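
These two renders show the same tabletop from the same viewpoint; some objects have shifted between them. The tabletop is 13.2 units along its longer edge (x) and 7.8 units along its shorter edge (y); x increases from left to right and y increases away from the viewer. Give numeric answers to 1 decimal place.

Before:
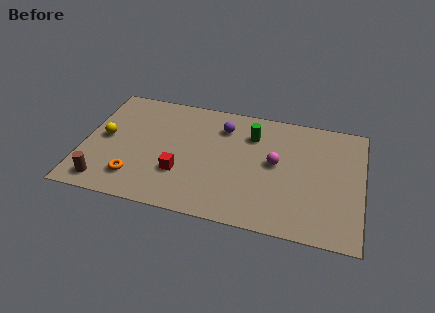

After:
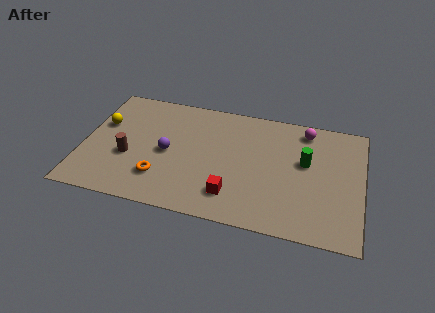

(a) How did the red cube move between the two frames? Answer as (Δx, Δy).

(2.5, -0.8)

The red cube started near (4.7, 2.5) and ended near (7.2, 1.7).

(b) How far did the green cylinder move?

2.9

From (7.9, 5.8) to (10.5, 4.6), the green cylinder covered √(2.6² + 1.2²) ≈ 2.9 units.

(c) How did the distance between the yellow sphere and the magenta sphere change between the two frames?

+1.7

Before: roughly 8.1 units apart; after: 9.8. That's 1.7 units further apart.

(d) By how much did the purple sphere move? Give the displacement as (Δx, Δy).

(-2.5, -2.3)

The purple sphere was at about (6.5, 6.0) and moved to about (4.0, 3.7).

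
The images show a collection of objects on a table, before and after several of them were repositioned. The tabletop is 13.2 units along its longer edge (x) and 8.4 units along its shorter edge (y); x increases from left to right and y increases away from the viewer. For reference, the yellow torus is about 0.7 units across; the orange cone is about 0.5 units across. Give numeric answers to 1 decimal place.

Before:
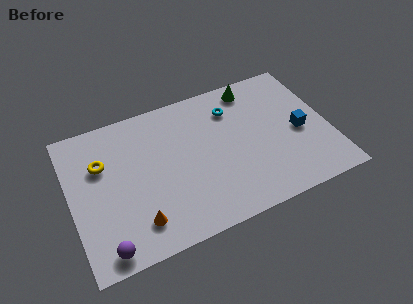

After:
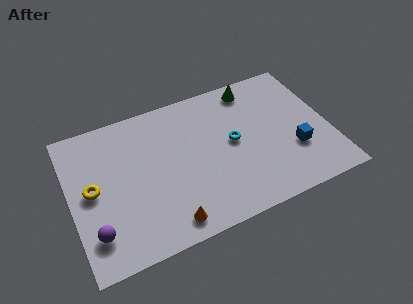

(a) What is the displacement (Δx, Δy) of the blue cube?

(-0.4, -1.0)

From the two frames, the blue cube sits at roughly (11.7, 3.8) before and (11.3, 2.8) after.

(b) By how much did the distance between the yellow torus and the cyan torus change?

+0.4

Before: roughly 6.8 units apart; after: 7.2. That's 0.4 units further apart.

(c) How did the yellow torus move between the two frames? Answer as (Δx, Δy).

(-0.6, -1.3)

The yellow torus started near (1.7, 5.6) and ended near (1.1, 4.3).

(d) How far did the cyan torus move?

2.0

The cyan torus was near (8.5, 6.4) before and (8.3, 4.4) after, so it travelled √(0.2² + 2.0²) ≈ 2.0 units.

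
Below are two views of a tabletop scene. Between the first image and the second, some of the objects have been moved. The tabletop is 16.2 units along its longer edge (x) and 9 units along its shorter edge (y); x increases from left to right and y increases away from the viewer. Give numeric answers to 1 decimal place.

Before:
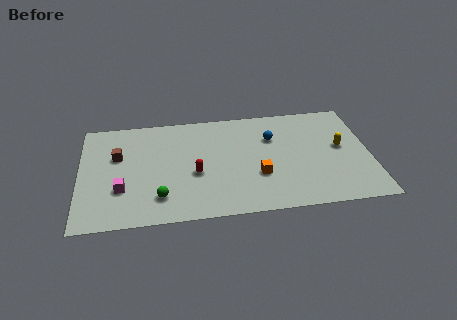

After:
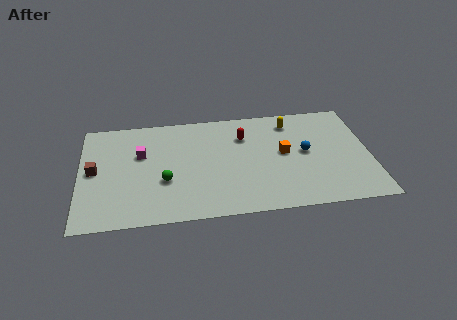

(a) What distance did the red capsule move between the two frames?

4.0

The red capsule was near (6.4, 3.7) before and (9.2, 6.5) after, so it travelled √(2.8² + 2.8²) ≈ 4.0 units.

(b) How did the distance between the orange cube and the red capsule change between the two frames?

-0.8

The distance was about 3.6 in the first image and 2.8 in the second, so they moved 0.8 units closer together.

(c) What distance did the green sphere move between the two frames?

1.3

The green sphere moved from about (4.4, 2.0) to (4.7, 3.3), a distance of √(0.3² + 1.3²) ≈ 1.3.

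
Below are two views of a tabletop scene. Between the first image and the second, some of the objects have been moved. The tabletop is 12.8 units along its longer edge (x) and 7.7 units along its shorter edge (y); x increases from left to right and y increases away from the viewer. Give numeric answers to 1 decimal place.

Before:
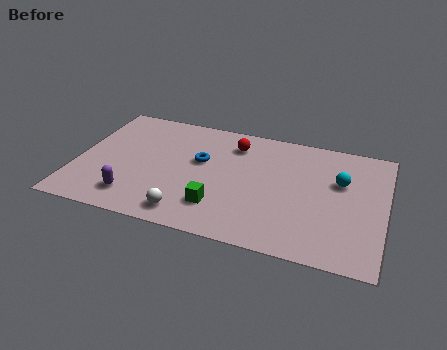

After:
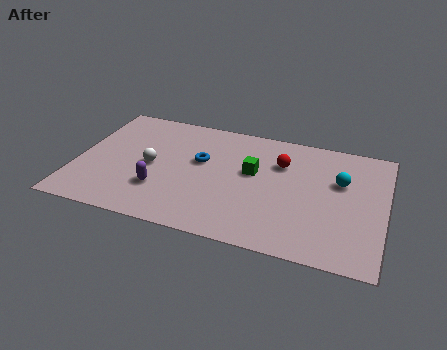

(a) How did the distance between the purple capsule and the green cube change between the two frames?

+0.8

They were about 3.5 units apart before and 4.3 after — 0.8 units further apart.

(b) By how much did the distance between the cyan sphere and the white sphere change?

+0.8

Before: roughly 7.1 units apart; after: 7.9. That's 0.8 units further apart.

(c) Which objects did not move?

the blue torus and the cyan sphere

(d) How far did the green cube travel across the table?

2.9

From (6.1, 1.9) to (7.3, 4.5), the green cube covered √(1.2² + 2.6²) ≈ 2.9 units.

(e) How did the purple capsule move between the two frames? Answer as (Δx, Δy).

(1.0, 0.8)

The purple capsule was at about (2.6, 1.5) and moved to about (3.6, 2.3).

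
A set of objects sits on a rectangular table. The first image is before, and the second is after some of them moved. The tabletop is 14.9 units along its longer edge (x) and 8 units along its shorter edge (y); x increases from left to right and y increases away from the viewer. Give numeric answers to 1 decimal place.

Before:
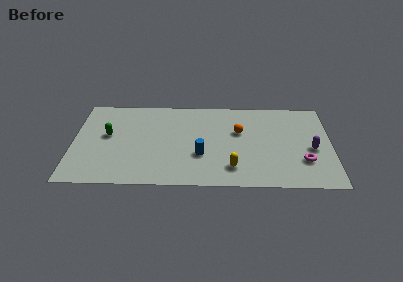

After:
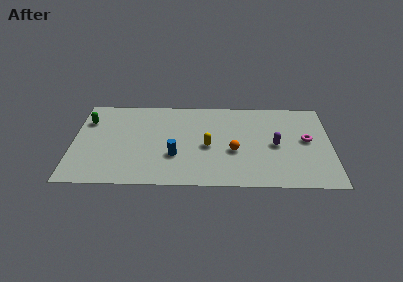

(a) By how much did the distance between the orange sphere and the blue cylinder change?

+0.3

The distance was about 3.1 in the first image and 3.4 in the second, so they moved 0.3 units further apart.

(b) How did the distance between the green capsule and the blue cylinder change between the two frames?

+0.3

They were about 5.7 units apart before and 6.0 after — 0.3 units further apart.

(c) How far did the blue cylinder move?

1.5

From (7.4, 2.8) to (5.9, 2.7), the blue cylinder covered √(1.5² + 0.1²) ≈ 1.5 units.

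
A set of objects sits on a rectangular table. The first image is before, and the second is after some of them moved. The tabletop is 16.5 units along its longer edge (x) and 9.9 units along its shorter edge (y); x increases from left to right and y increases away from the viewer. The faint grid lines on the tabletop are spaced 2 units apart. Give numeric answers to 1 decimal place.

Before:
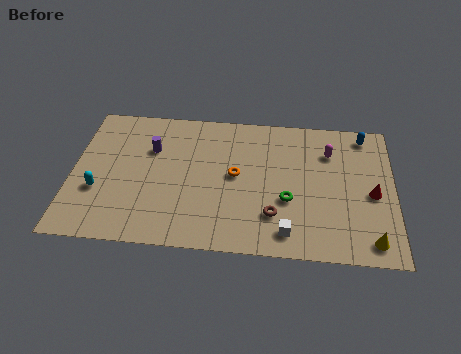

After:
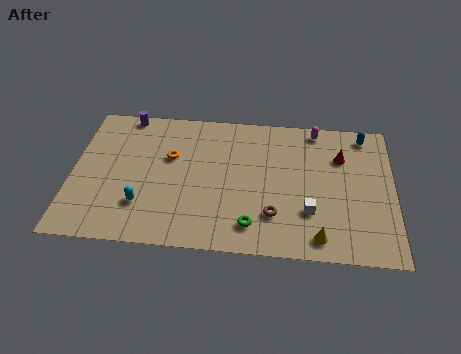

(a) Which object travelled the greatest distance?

the orange torus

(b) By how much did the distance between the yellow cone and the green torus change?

-1.4

The distance was about 4.8 in the first image and 3.4 in the second, so they moved 1.4 units closer together.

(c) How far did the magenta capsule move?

1.7

The magenta capsule moved from about (13.2, 7.3) to (12.5, 8.9), a distance of √(0.7² + 1.6²) ≈ 1.7.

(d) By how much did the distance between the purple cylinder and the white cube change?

+2.6

The distance was about 8.8 in the first image and 11.4 in the second, so they moved 2.6 units further apart.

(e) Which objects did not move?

the blue capsule and the brown torus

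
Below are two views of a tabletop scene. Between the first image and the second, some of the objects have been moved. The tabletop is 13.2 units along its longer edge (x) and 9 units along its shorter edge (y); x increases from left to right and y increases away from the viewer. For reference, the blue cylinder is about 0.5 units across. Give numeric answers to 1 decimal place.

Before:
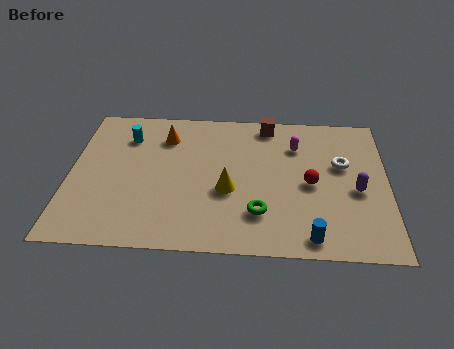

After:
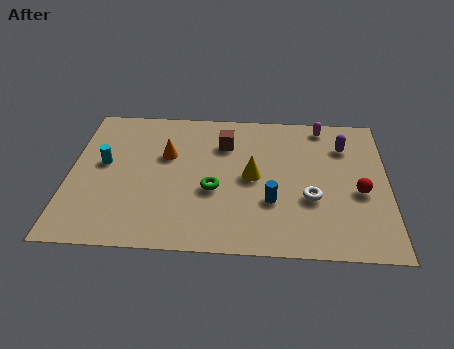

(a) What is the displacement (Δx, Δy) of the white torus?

(-1.3, -2.2)

The white torus was at about (11.3, 5.5) and moved to about (10.0, 3.3).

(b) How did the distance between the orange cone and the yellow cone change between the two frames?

-0.5

The distance was about 4.3 in the first image and 3.8 in the second, so they moved 0.5 units closer together.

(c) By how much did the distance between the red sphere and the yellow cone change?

+1.0

The distance was about 3.5 in the first image and 4.5 in the second, so they moved 1.0 units further apart.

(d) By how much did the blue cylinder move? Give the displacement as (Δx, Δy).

(-1.6, 2.0)

The blue cylinder started near (10.0, 1.0) and ended near (8.4, 3.0).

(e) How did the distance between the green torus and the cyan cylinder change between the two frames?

-2.4

Before: roughly 7.2 units apart; after: 4.8. That's 2.4 units closer together.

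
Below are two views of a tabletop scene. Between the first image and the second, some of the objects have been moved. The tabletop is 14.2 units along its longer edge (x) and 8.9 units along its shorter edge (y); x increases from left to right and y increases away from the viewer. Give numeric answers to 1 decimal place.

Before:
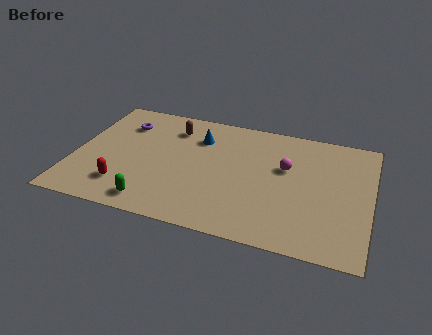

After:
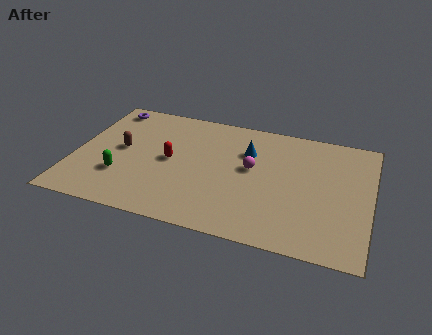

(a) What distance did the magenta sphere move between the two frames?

1.7

The magenta sphere moved from about (10.1, 5.5) to (8.5, 5.0), a distance of √(1.6² + 0.5²) ≈ 1.7.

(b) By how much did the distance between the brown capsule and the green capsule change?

-3.8

The distance was about 5.8 in the first image and 2.0 in the second, so they moved 3.8 units closer together.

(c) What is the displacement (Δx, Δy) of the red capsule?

(2.0, 2.5)

The red capsule was at about (2.6, 2.0) and moved to about (4.6, 4.5).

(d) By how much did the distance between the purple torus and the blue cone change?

+3.5

Before: roughly 3.7 units apart; after: 7.2. That's 3.5 units further apart.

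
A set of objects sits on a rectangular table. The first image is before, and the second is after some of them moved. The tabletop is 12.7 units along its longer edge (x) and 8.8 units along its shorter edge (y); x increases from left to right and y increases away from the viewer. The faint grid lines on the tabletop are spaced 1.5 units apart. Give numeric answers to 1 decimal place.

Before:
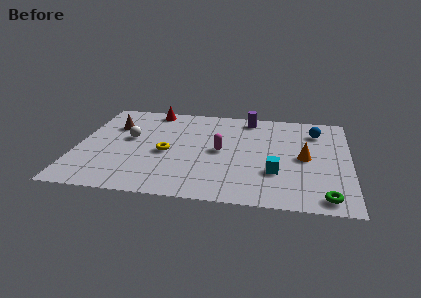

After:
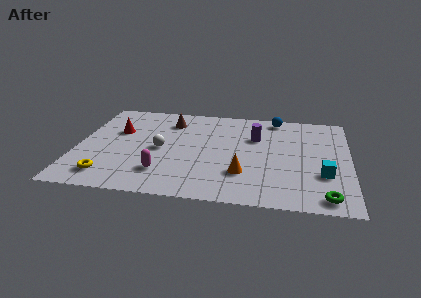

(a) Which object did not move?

the green torus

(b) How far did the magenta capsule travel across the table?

3.5

From (6.7, 4.4) to (4.1, 2.1), the magenta capsule covered √(2.6² + 2.3²) ≈ 3.5 units.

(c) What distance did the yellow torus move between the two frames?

3.5

The yellow torus was near (4.2, 3.9) before and (1.6, 1.5) after, so it travelled √(2.6² + 2.4²) ≈ 3.5 units.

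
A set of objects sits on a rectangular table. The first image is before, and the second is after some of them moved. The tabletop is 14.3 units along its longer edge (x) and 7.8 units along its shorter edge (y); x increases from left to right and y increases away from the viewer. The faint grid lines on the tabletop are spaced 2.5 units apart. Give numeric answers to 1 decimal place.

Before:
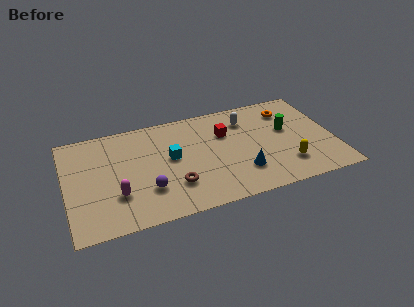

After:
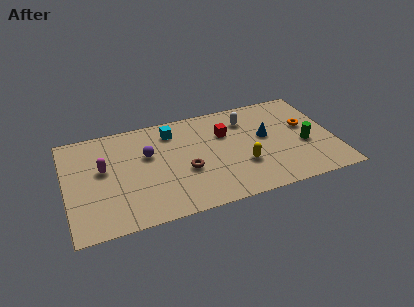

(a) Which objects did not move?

the red cube and the white capsule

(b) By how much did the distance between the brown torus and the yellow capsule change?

-3.0

Before: roughly 6.0 units apart; after: 3.0. That's 3.0 units closer together.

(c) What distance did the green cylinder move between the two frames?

1.6

The green cylinder moved from about (11.9, 4.6) to (12.7, 3.2), a distance of √(0.8² + 1.4²) ≈ 1.6.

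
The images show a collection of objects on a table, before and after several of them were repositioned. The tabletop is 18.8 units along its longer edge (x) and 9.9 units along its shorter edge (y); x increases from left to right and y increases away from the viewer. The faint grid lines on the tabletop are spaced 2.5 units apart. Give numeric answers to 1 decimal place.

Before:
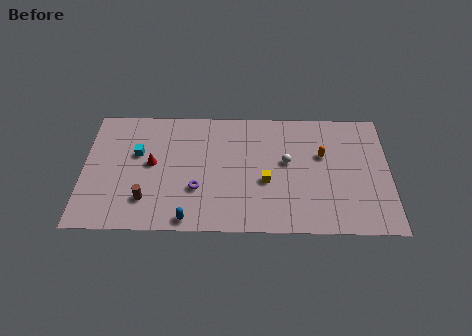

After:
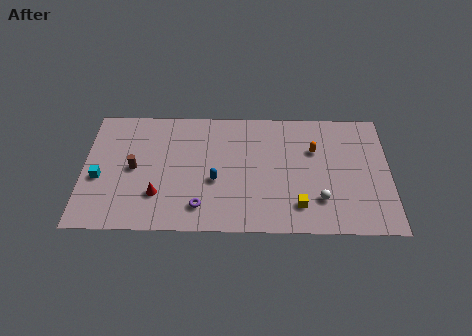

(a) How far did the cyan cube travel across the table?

3.0

From (3.3, 6.1) to (1.0, 4.1), the cyan cube covered √(2.3² + 2.0²) ≈ 3.0 units.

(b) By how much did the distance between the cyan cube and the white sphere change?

+4.4

Before: roughly 9.2 units apart; after: 13.6. That's 4.4 units further apart.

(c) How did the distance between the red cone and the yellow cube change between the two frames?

+1.5

They were about 7.1 units apart before and 8.6 after — 1.5 units further apart.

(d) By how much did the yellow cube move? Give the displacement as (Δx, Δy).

(2.0, -1.9)

The yellow cube was at about (11.2, 4.0) and moved to about (13.2, 2.1).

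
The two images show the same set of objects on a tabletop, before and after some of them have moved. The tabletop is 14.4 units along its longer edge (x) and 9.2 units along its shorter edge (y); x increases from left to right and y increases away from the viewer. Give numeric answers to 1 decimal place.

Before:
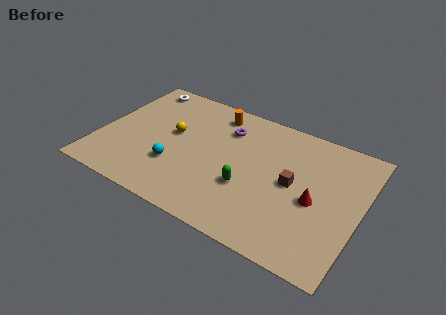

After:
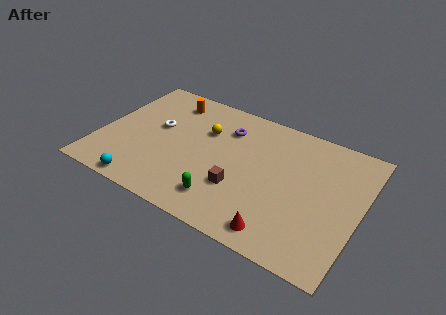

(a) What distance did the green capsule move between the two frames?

1.9

The green capsule was near (8.4, 3.3) before and (7.3, 1.8) after, so it travelled √(1.1² + 1.5²) ≈ 1.9 units.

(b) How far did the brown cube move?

3.2

The brown cube was near (10.7, 4.7) before and (8.0, 3.0) after, so it travelled √(2.7² + 1.7²) ≈ 3.2 units.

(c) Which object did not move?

the purple torus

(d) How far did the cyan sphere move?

2.5

From (4.4, 2.9) to (3.0, 0.8), the cyan sphere covered √(1.4² + 2.1²) ≈ 2.5 units.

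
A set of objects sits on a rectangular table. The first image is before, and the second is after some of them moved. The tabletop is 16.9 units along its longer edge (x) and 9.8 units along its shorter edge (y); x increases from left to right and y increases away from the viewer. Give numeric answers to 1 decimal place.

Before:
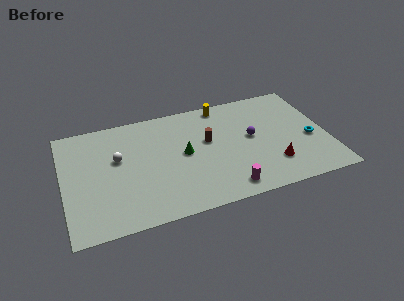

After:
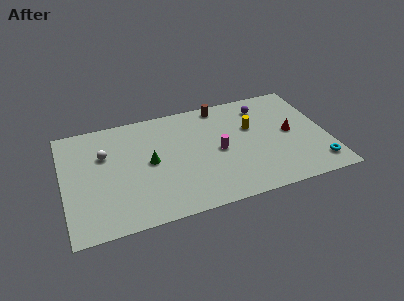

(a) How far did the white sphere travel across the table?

1.0

The white sphere was near (3.5, 5.9) before and (2.7, 6.5) after, so it travelled √(0.8² + 0.6²) ≈ 1.0 units.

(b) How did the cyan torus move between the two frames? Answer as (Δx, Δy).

(0.2, -2.4)

The cyan torus was at about (15.8, 4.1) and moved to about (16.0, 1.7).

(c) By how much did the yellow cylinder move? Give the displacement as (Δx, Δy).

(1.7, -2.6)

From the two frames, the yellow cylinder sits at roughly (10.5, 8.8) before and (12.2, 6.2) after.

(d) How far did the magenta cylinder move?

3.4

The magenta cylinder moved from about (10.1, 1.3) to (9.9, 4.7), a distance of √(0.2² + 3.4²) ≈ 3.4.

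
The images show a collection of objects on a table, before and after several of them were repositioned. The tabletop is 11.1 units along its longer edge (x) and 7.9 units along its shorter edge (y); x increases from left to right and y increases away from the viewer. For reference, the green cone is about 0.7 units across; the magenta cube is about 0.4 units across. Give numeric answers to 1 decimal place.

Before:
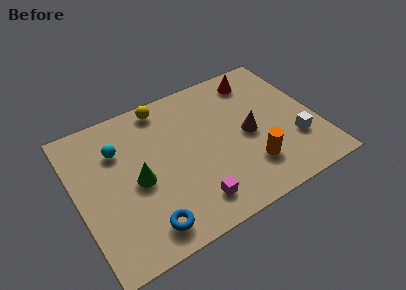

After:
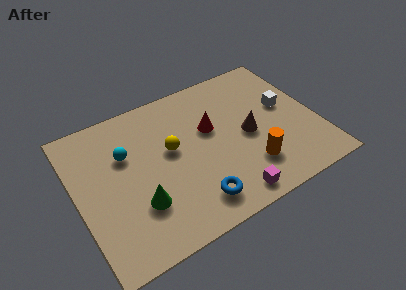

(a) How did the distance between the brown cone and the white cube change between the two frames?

-0.3

The distance was about 2.4 in the first image and 2.1 in the second, so they moved 0.3 units closer together.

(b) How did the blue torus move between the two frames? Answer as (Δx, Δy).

(2.3, 0.2)

From the two frames, the blue torus sits at roughly (2.7, 1.2) before and (5.0, 1.4) after.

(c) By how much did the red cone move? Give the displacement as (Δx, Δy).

(-2.5, -1.8)

From the two frames, the red cone sits at roughly (8.8, 6.6) before and (6.3, 4.8) after.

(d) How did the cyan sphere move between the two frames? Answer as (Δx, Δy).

(0.3, -0.4)

The cyan sphere started near (2.1, 5.6) and ended near (2.4, 5.2).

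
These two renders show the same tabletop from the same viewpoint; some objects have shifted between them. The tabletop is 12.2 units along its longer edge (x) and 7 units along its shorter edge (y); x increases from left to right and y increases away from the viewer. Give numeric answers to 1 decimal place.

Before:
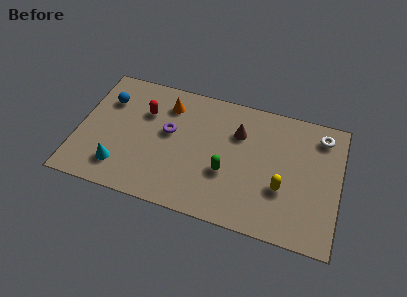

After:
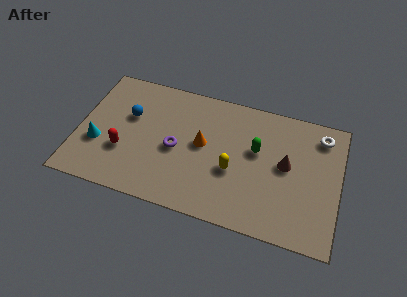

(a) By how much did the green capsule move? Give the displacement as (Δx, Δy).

(1.3, 1.6)

The green capsule was at about (7.0, 2.6) and moved to about (8.3, 4.2).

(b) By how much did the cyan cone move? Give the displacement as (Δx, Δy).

(-1.1, 1.0)

From the two frames, the cyan cone sits at roughly (2.1, 1.5) before and (1.0, 2.5) after.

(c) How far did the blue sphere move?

1.3

The blue sphere was near (1.2, 5.0) before and (2.3, 4.4) after, so it travelled √(1.1² + 0.6²) ≈ 1.3 units.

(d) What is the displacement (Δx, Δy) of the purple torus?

(0.4, -0.8)

From the two frames, the purple torus sits at roughly (4.2, 4.0) before and (4.6, 3.2) after.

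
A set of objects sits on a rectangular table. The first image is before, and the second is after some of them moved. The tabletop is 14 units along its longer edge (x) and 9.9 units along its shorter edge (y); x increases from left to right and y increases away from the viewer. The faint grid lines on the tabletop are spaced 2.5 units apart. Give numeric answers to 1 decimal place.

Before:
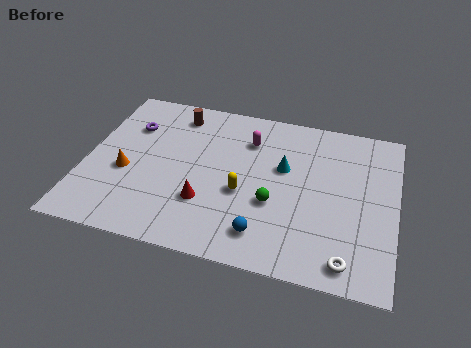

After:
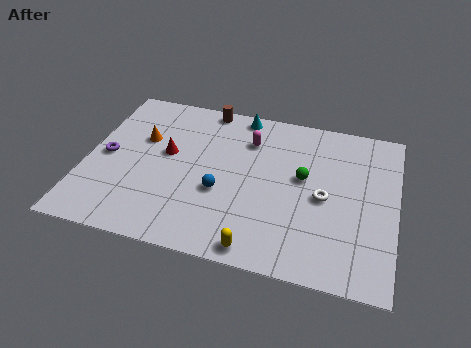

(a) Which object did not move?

the magenta capsule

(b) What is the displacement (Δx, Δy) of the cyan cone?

(-2.2, 3.0)

From the two frames, the cyan cone sits at roughly (8.9, 6.0) before and (6.7, 9.0) after.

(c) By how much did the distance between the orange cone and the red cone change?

-2.4

Before: roughly 3.8 units apart; after: 1.4. That's 2.4 units closer together.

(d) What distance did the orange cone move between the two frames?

2.4

The orange cone was near (1.9, 4.0) before and (2.4, 6.3) after, so it travelled √(0.5² + 2.3²) ≈ 2.4 units.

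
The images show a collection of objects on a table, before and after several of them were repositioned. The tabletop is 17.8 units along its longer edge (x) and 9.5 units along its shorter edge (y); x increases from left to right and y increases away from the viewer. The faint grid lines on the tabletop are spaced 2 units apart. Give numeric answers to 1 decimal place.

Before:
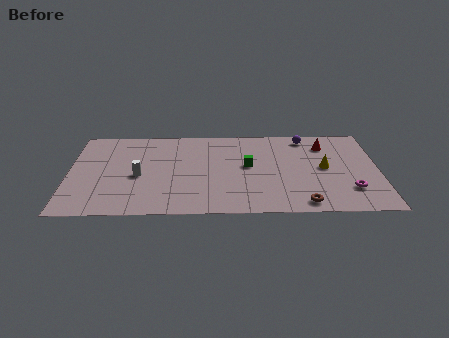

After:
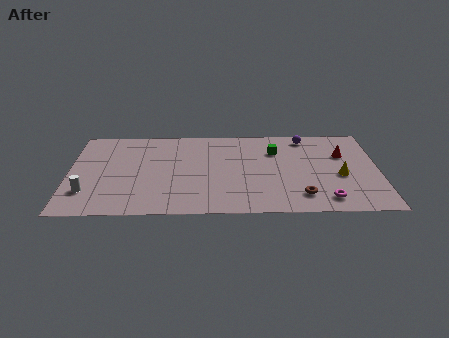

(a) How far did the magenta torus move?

1.7

The magenta torus moved from about (16.1, 2.5) to (14.7, 1.5), a distance of √(1.4² + 1.0²) ≈ 1.7.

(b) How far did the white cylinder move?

3.4

The white cylinder was near (4.0, 4.2) before and (1.1, 2.5) after, so it travelled √(2.9² + 1.7²) ≈ 3.4 units.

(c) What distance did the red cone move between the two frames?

1.5

From (14.8, 7.4) to (15.8, 6.3), the red cone covered √(1.0² + 1.1²) ≈ 1.5 units.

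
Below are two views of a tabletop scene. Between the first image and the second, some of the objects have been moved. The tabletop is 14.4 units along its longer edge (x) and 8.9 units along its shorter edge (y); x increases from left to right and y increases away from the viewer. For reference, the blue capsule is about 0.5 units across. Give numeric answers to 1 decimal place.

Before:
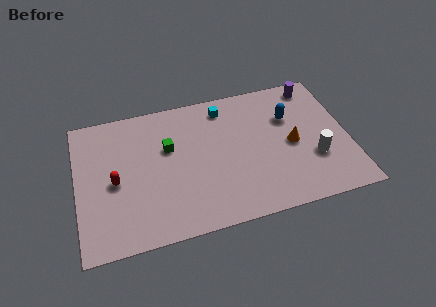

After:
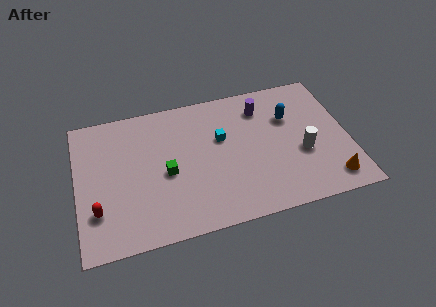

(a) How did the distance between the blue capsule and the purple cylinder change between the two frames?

-0.6

The distance was about 2.3 in the first image and 1.7 in the second, so they moved 0.6 units closer together.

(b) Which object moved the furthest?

the orange cone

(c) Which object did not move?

the blue capsule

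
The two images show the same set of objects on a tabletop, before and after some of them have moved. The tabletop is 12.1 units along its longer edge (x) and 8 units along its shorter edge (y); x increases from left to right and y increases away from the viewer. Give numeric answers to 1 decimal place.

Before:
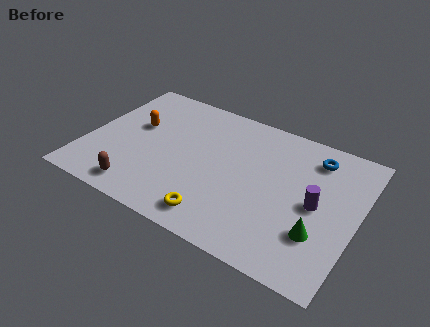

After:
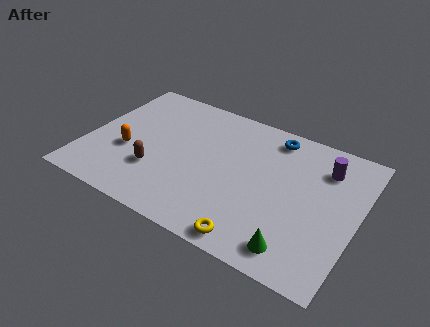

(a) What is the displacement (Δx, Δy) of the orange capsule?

(-0.1, -1.7)

The orange capsule was at about (2.0, 4.8) and moved to about (1.9, 3.1).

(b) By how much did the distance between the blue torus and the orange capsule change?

-0.9

The distance was about 8.1 in the first image and 7.2 in the second, so they moved 0.9 units closer together.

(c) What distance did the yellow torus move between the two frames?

1.7

The yellow torus moved from about (6.3, 1.2) to (8.0, 0.8), a distance of √(1.7² + 0.4²) ≈ 1.7.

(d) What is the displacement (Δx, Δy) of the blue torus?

(-1.9, 0.4)

From the two frames, the blue torus sits at roughly (9.9, 6.5) before and (8.0, 6.9) after.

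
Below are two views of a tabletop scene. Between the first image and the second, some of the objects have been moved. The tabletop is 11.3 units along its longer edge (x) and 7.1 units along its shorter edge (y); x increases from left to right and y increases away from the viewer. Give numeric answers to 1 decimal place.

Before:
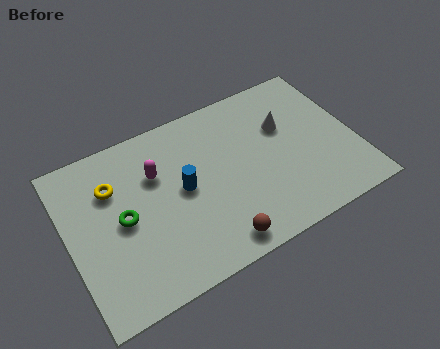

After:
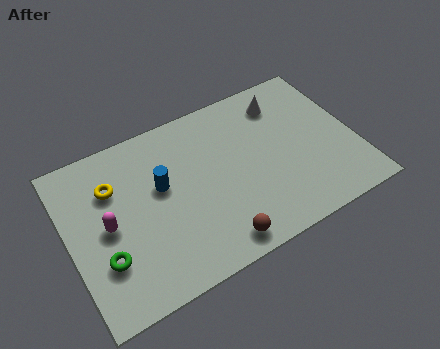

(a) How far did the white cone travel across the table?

1.1

The white cone moved from about (8.7, 4.6) to (8.8, 5.7), a distance of √(0.1² + 1.1²) ≈ 1.1.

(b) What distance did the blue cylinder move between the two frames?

0.9

The blue cylinder moved from about (4.5, 3.7) to (3.7, 4.2), a distance of √(0.8² + 0.5²) ≈ 0.9.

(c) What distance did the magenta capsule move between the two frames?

2.5

The magenta capsule was near (3.6, 4.8) before and (1.5, 3.5) after, so it travelled √(2.1² + 1.3²) ≈ 2.5 units.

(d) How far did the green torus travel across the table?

1.6

The green torus moved from about (2.1, 3.5) to (1.2, 2.2), a distance of √(0.9² + 1.3²) ≈ 1.6.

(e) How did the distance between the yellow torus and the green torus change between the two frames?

+1.4

Before: roughly 1.5 units apart; after: 2.9. That's 1.4 units further apart.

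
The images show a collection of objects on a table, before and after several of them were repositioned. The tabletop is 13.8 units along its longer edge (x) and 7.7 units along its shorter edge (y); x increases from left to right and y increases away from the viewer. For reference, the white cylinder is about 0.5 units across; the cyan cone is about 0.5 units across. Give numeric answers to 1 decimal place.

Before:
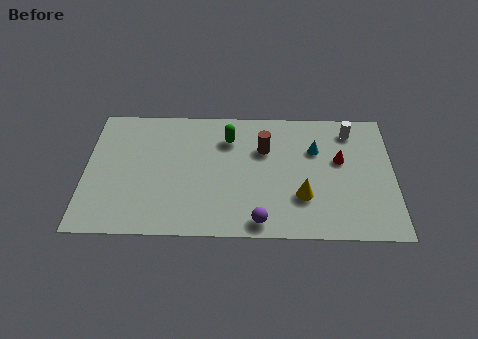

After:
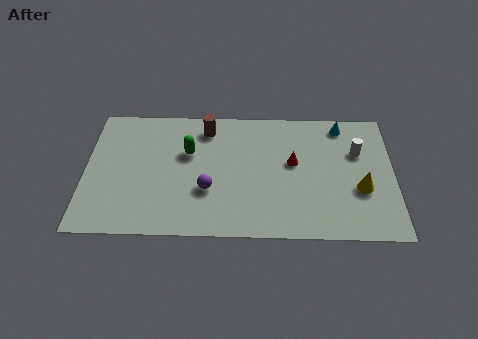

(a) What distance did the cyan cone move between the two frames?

1.9

From (10.3, 5.2) to (11.5, 6.7), the cyan cone covered √(1.2² + 1.5²) ≈ 1.9 units.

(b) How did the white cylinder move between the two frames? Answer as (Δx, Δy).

(0.3, -1.3)

The white cylinder started near (11.9, 6.4) and ended near (12.2, 5.1).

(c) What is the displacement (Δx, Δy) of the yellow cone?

(2.6, 0.5)

The yellow cone was at about (9.7, 2.4) and moved to about (12.3, 2.9).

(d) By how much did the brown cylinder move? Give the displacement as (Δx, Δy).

(-2.6, 1.2)

From the two frames, the brown cylinder sits at roughly (8.0, 5.2) before and (5.4, 6.4) after.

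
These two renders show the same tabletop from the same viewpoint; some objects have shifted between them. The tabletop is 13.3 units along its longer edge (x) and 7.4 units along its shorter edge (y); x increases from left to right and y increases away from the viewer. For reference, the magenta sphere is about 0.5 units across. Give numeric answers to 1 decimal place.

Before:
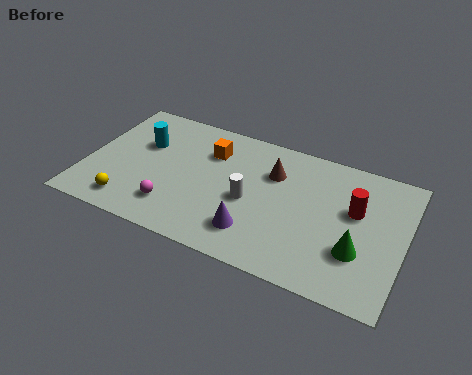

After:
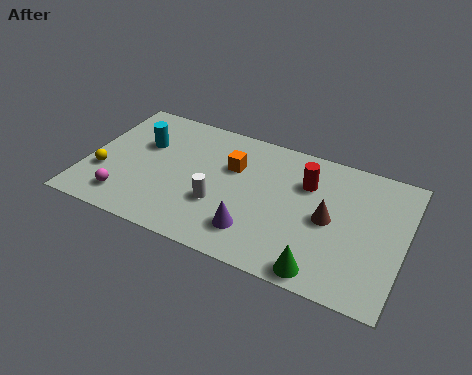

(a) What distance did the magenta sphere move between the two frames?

2.0

The magenta sphere was near (3.9, 1.7) before and (1.9, 1.4) after, so it travelled √(2.0² + 0.3²) ≈ 2.0 units.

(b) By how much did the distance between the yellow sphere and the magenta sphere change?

-0.3

They were about 1.9 units apart before and 1.6 after — 0.3 units closer together.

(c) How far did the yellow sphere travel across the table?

1.8

The yellow sphere was near (2.1, 1.2) before and (0.8, 2.5) after, so it travelled √(1.3² + 1.3²) ≈ 1.8 units.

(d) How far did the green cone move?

2.1

The green cone moved from about (11.5, 2.4) to (10.2, 0.8), a distance of √(1.3² + 1.6²) ≈ 2.1.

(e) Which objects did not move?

the purple cone and the cyan cylinder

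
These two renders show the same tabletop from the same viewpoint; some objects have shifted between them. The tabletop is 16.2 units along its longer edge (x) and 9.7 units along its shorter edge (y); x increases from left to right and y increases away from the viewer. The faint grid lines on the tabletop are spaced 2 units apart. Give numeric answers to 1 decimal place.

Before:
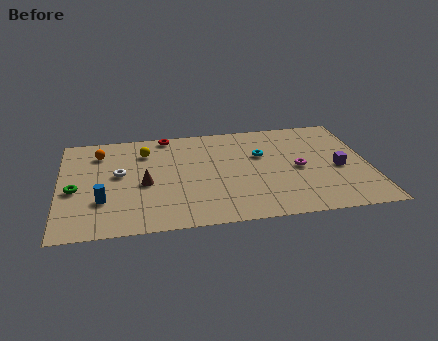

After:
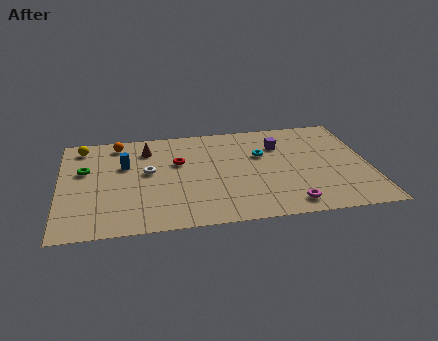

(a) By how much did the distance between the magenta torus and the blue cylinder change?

-0.7

The distance was about 10.4 in the first image and 9.7 in the second, so they moved 0.7 units closer together.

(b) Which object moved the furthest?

the purple cube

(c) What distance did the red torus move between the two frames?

2.8

From (5.7, 8.9) to (6.2, 6.1), the red torus covered √(0.5² + 2.8²) ≈ 2.8 units.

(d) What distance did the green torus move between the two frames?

1.9

The green torus was near (0.8, 4.2) before and (1.3, 6.0) after, so it travelled √(0.5² + 1.8²) ≈ 1.9 units.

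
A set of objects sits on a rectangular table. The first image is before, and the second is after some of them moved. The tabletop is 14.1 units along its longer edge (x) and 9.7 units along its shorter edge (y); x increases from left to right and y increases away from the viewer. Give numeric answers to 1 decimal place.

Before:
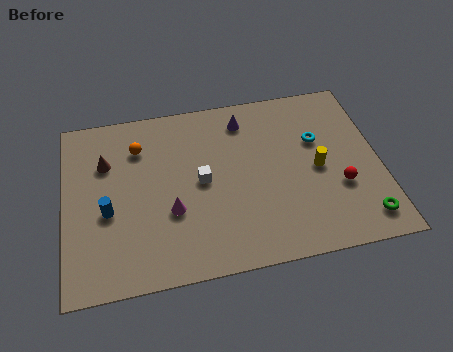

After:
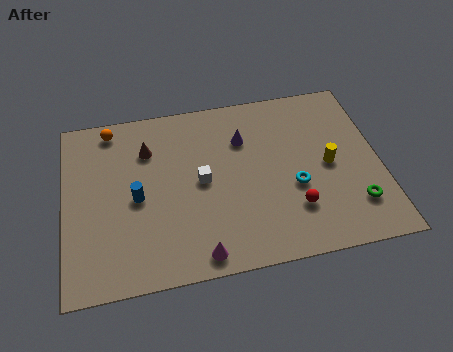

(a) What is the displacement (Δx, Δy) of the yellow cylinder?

(0.5, 0.1)

The yellow cylinder was at about (11.3, 4.6) and moved to about (11.8, 4.7).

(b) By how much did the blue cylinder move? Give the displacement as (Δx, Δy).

(1.3, 0.5)

From the two frames, the blue cylinder sits at roughly (1.9, 4.0) before and (3.2, 4.5) after.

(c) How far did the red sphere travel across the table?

2.2

The red sphere was near (12.2, 3.4) before and (10.1, 2.6) after, so it travelled √(2.1² + 0.8²) ≈ 2.2 units.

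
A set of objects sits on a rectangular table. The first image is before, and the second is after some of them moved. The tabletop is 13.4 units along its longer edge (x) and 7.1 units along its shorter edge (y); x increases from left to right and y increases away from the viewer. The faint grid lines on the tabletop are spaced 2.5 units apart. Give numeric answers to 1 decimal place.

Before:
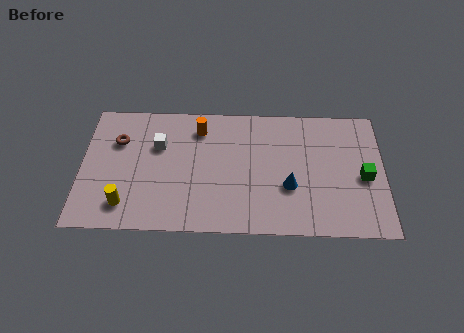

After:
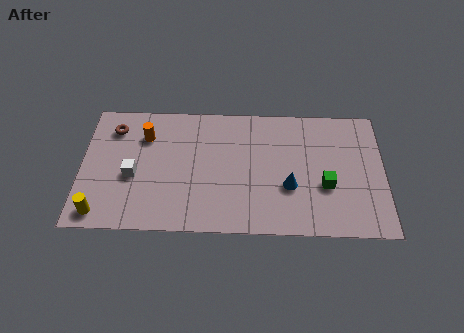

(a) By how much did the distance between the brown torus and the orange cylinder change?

-2.2

They were about 3.7 units apart before and 1.5 after — 2.2 units closer together.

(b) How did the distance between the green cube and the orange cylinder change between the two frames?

+0.7

They were about 7.7 units apart before and 8.4 after — 0.7 units further apart.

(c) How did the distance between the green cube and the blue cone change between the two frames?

-1.8

The distance was about 3.4 in the first image and 1.6 in the second, so they moved 1.8 units closer together.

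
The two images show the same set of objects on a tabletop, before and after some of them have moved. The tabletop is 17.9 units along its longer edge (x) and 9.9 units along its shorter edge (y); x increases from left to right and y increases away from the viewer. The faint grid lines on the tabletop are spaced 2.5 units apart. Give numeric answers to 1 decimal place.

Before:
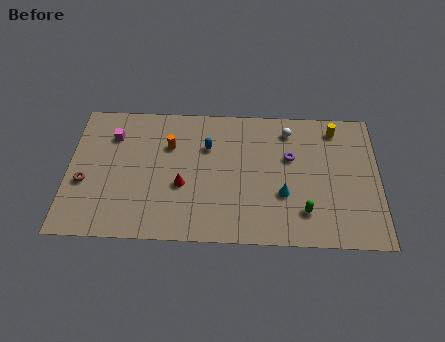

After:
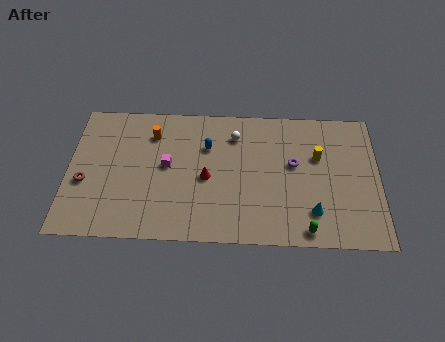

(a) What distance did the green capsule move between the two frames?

1.3

From (13.6, 2.3) to (13.7, 1.0), the green capsule covered √(0.1² + 1.3²) ≈ 1.3 units.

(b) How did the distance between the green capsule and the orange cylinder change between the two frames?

+2.1

Before: roughly 9.0 units apart; after: 11.1. That's 2.1 units further apart.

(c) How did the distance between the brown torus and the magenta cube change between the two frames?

+1.1

Before: roughly 3.8 units apart; after: 4.9. That's 1.1 units further apart.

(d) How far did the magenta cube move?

3.8

From (2.5, 7.4) to (5.7, 5.3), the magenta cube covered √(3.2² + 2.1²) ≈ 3.8 units.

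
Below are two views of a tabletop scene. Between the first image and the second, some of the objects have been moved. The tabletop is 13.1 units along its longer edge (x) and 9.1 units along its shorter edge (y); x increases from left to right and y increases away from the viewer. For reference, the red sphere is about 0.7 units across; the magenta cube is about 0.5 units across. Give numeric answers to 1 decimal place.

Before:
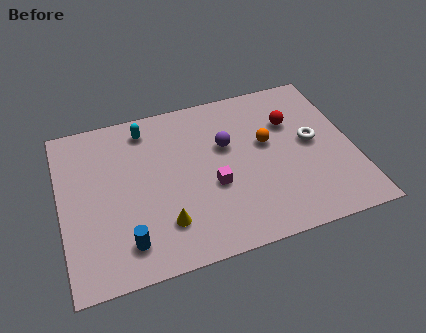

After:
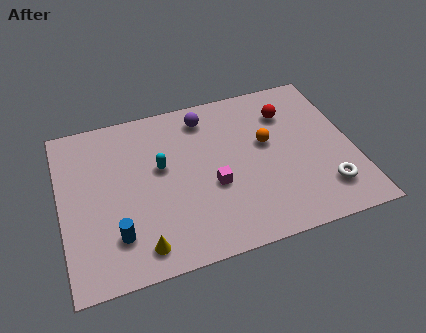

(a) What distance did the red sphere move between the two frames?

0.6

The red sphere moved from about (10.5, 6.2) to (10.4, 6.8), a distance of √(0.1² + 0.6²) ≈ 0.6.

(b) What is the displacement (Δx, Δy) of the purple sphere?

(-0.8, 1.9)

The purple sphere started near (7.5, 5.7) and ended near (6.7, 7.6).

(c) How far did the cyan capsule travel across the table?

2.5

From (4.0, 7.7) to (4.5, 5.3), the cyan capsule covered √(0.5² + 2.4²) ≈ 2.5 units.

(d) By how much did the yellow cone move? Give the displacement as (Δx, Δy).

(-1.1, -0.9)

The yellow cone was at about (4.4, 2.2) and moved to about (3.3, 1.3).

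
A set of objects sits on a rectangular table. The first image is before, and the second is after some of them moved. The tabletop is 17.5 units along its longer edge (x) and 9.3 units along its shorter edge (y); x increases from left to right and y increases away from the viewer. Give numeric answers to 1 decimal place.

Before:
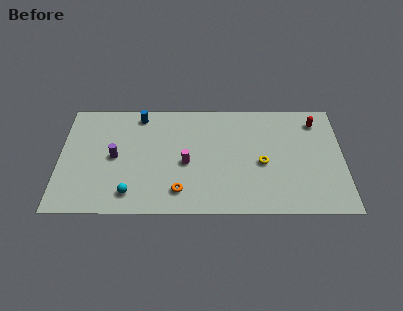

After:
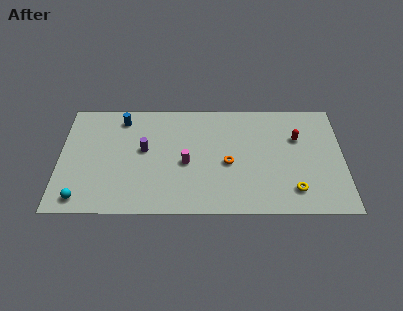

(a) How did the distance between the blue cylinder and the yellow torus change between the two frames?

+3.5

Before: roughly 8.6 units apart; after: 12.1. That's 3.5 units further apart.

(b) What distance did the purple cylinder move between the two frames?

1.9

The purple cylinder moved from about (3.4, 4.6) to (5.2, 5.2), a distance of √(1.8² + 0.6²) ≈ 1.9.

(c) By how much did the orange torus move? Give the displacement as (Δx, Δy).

(3.0, 2.3)

The orange torus started near (7.4, 1.8) and ended near (10.4, 4.1).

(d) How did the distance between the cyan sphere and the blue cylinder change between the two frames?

+0.5

They were about 6.5 units apart before and 7.0 after — 0.5 units further apart.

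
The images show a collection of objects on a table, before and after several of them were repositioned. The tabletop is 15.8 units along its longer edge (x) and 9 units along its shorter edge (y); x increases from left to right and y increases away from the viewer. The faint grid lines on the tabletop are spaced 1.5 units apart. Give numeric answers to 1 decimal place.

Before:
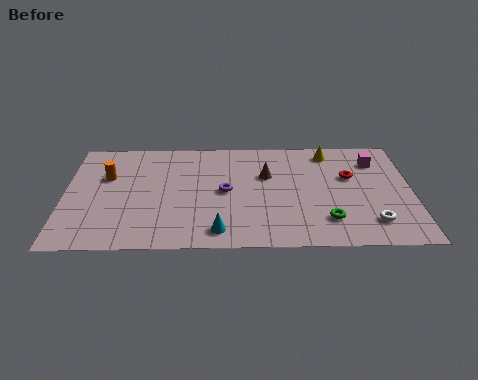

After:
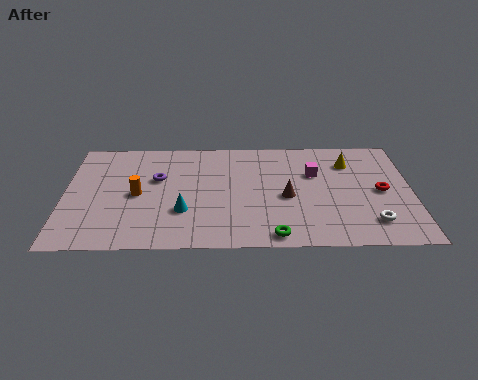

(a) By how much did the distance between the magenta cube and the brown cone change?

-2.8

The distance was about 5.1 in the first image and 2.3 in the second, so they moved 2.8 units closer together.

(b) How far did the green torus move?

2.7

The green torus was near (11.9, 2.1) before and (9.5, 0.9) after, so it travelled √(2.4² + 1.2²) ≈ 2.7 units.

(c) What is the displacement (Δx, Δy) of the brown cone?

(0.9, -1.8)

From the two frames, the brown cone sits at roughly (9.2, 5.8) before and (10.1, 4.0) after.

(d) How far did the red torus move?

1.8

The red torus was near (13.0, 5.6) before and (14.4, 4.4) after, so it travelled √(1.4² + 1.2²) ≈ 1.8 units.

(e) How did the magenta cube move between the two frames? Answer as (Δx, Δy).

(-2.8, -1.0)

The magenta cube was at about (14.2, 6.9) and moved to about (11.4, 5.9).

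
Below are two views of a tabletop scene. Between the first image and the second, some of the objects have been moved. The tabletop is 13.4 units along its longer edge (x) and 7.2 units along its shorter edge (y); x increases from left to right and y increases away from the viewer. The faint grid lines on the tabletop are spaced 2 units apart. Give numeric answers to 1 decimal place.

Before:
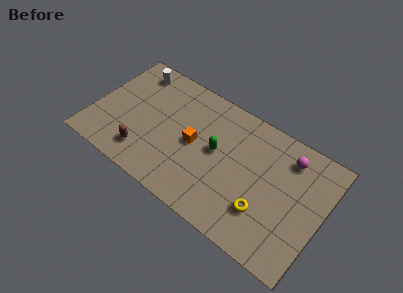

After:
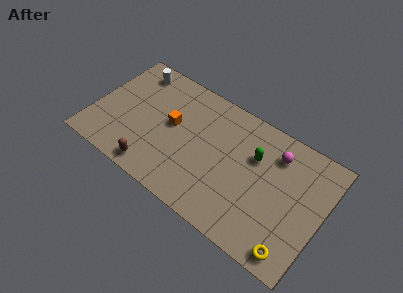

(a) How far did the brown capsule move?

0.9

From (3.3, 1.5) to (4.0, 0.9), the brown capsule covered √(0.7² + 0.6²) ≈ 0.9 units.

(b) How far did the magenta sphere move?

0.7

The magenta sphere was near (11.1, 5.8) before and (10.4, 5.6) after, so it travelled √(0.7² + 0.2²) ≈ 0.7 units.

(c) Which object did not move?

the white cylinder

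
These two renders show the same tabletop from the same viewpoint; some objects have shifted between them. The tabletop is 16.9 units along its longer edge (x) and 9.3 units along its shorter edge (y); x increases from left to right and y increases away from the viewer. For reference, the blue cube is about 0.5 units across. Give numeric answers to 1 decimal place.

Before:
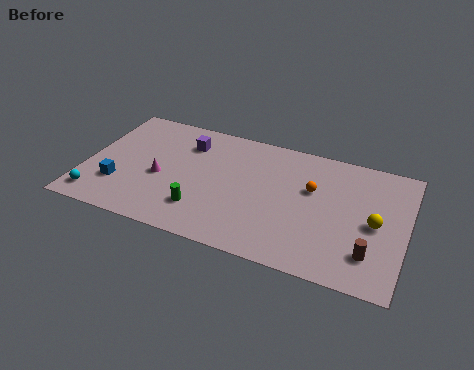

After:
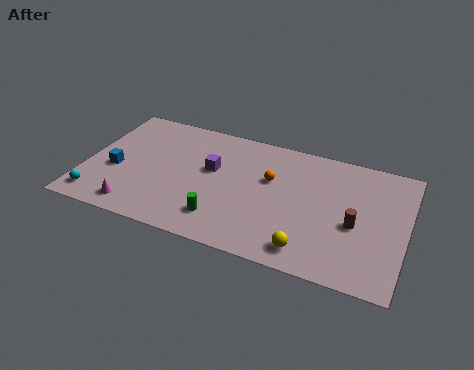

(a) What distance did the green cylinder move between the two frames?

1.1

The green cylinder moved from about (6.4, 2.3) to (7.5, 2.0), a distance of √(1.1² + 0.3²) ≈ 1.1.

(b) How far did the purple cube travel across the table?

2.2

From (5.1, 7.1) to (6.6, 5.5), the purple cube covered √(1.5² + 1.6²) ≈ 2.2 units.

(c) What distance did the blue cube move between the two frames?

1.1

The blue cube moved from about (1.9, 2.7) to (1.6, 3.8), a distance of √(0.3² + 1.1²) ≈ 1.1.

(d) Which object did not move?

the cyan sphere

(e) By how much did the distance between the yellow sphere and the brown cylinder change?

+1.2

The distance was about 2.2 in the first image and 3.4 in the second, so they moved 1.2 units further apart.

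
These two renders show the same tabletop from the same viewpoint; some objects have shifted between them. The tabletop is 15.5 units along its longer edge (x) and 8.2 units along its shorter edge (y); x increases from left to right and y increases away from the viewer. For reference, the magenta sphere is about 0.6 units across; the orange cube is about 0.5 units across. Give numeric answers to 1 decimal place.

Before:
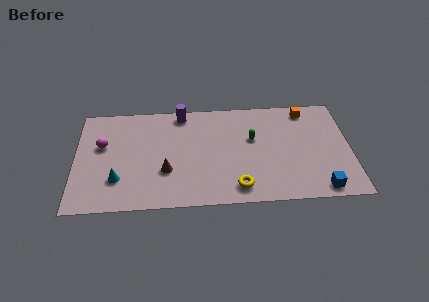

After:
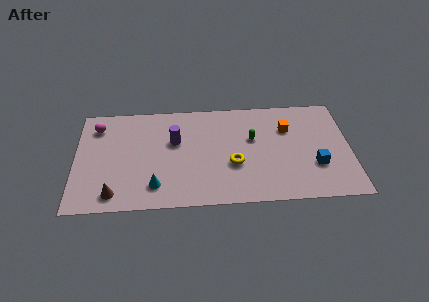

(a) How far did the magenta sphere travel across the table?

1.5

The magenta sphere was near (1.5, 5.0) before and (1.2, 6.5) after, so it travelled √(0.3² + 1.5²) ≈ 1.5 units.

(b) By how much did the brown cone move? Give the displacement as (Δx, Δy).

(-2.9, -1.6)

The brown cone was at about (5.1, 2.8) and moved to about (2.2, 1.2).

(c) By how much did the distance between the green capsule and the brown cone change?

+3.3

Before: roughly 5.4 units apart; after: 8.7. That's 3.3 units further apart.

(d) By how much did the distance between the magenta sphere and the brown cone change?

+1.2

Before: roughly 4.2 units apart; after: 5.4. That's 1.2 units further apart.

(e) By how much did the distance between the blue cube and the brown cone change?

+2.6

They were about 8.8 units apart before and 11.4 after — 2.6 units further apart.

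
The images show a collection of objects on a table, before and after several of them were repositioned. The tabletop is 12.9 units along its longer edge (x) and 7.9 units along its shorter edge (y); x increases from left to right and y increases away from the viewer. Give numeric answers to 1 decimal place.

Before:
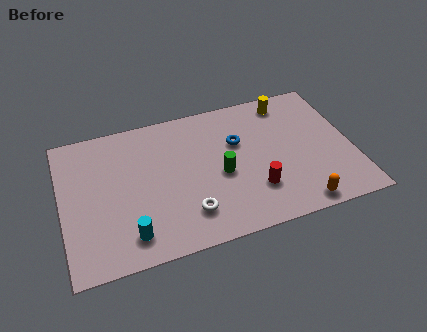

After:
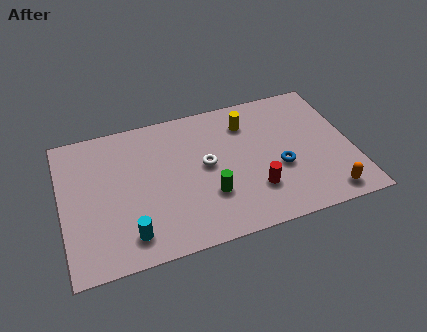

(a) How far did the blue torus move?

2.6

From (7.9, 5.1) to (9.6, 3.1), the blue torus covered √(1.7² + 2.0²) ≈ 2.6 units.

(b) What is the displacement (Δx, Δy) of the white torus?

(1.0, 2.4)

The white torus was at about (5.4, 1.8) and moved to about (6.4, 4.2).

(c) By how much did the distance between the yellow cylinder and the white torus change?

-4.2

They were about 7.0 units apart before and 2.8 after — 4.2 units closer together.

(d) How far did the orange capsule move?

1.3

The orange capsule moved from about (10.2, 0.8) to (11.5, 1.0), a distance of √(1.3² + 0.2²) ≈ 1.3.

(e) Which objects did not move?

the cyan cylinder and the red cylinder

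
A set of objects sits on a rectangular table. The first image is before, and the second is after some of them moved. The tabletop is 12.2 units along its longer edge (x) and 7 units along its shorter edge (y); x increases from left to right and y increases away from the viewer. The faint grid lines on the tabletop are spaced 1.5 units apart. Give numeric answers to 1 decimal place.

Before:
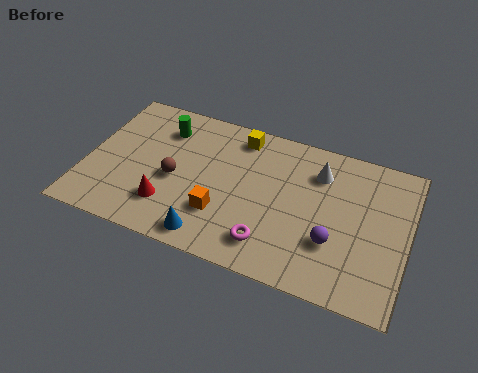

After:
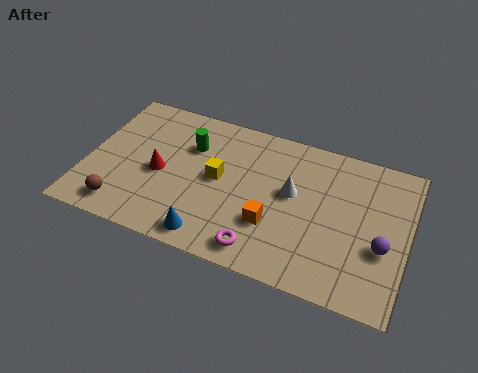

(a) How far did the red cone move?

1.5

From (3.3, 1.8) to (2.8, 3.2), the red cone covered √(0.5² + 1.4²) ≈ 1.5 units.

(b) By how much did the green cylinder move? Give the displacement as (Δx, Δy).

(1.1, -0.5)

From the two frames, the green cylinder sits at roughly (2.7, 5.4) before and (3.8, 4.9) after.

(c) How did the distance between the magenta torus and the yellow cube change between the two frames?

-1.6

They were about 4.9 units apart before and 3.3 after — 1.6 units closer together.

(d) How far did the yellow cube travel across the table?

2.4

The yellow cube moved from about (5.6, 6.0) to (5.0, 3.7), a distance of √(0.6² + 2.3²) ≈ 2.4.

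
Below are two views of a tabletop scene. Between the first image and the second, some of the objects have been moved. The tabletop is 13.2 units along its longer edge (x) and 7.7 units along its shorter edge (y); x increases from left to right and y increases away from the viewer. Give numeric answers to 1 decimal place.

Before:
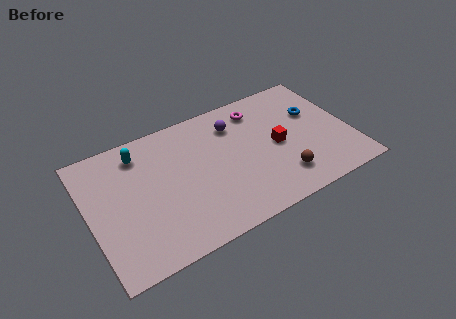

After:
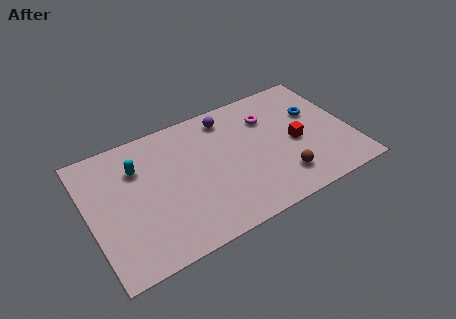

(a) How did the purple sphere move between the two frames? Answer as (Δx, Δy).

(-0.3, 0.6)

The purple sphere started near (7.6, 5.9) and ended near (7.3, 6.5).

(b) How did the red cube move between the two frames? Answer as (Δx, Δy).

(0.9, -0.2)

The red cube was at about (9.5, 3.7) and moved to about (10.4, 3.5).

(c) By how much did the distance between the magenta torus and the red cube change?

-0.3

The distance was about 2.7 in the first image and 2.4 in the second, so they moved 0.3 units closer together.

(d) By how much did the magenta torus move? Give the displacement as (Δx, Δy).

(0.4, -0.7)

The magenta torus started near (8.9, 6.3) and ended near (9.3, 5.6).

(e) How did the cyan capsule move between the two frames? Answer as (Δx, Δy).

(-0.2, -0.8)

From the two frames, the cyan capsule sits at roughly (2.8, 6.3) before and (2.6, 5.5) after.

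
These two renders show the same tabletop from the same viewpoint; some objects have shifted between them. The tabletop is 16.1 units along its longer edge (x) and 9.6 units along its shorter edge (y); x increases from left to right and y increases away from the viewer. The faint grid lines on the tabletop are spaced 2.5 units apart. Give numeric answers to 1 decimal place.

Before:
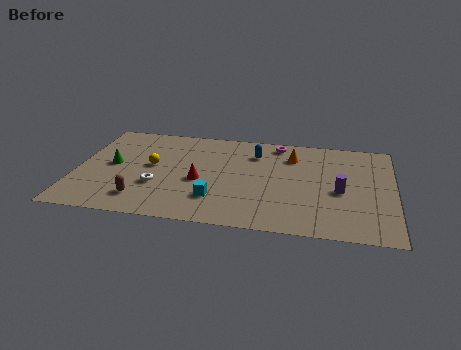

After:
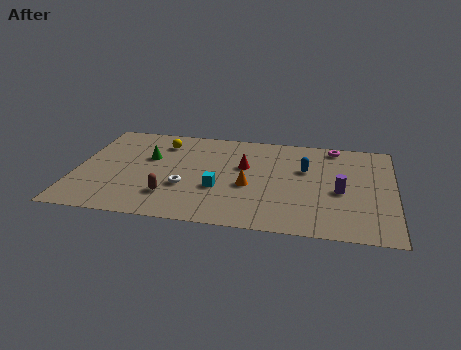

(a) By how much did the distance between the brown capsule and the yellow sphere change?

+1.9

They were about 3.3 units apart before and 5.2 after — 1.9 units further apart.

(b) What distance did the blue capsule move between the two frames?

2.9

The blue capsule moved from about (9.0, 7.3) to (11.6, 6.1), a distance of √(2.6² + 1.2²) ≈ 2.9.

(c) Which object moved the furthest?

the orange cone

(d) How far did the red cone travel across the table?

2.8

The red cone was near (6.3, 4.1) before and (8.5, 5.9) after, so it travelled √(2.2² + 1.8²) ≈ 2.8 units.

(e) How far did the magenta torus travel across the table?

2.9

The magenta torus was near (10.1, 8.5) before and (13.0, 8.6) after, so it travelled √(2.9² + 0.1²) ≈ 2.9 units.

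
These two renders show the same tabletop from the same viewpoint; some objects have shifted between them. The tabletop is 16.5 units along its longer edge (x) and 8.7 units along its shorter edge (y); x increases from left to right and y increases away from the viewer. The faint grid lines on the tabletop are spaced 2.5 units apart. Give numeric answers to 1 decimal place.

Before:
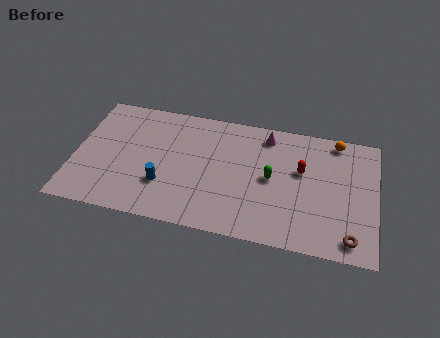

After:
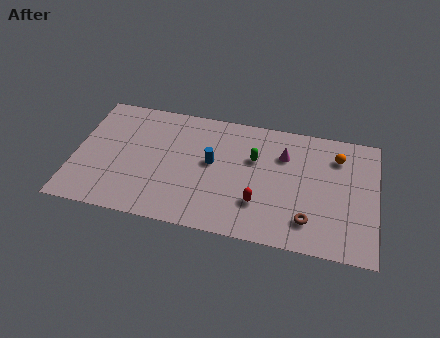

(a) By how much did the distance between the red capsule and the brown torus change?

-2.2

Before: roughly 5.0 units apart; after: 2.8. That's 2.2 units closer together.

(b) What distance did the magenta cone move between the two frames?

1.6

The magenta cone moved from about (10.4, 7.4) to (11.4, 6.2), a distance of √(1.0² + 1.2²) ≈ 1.6.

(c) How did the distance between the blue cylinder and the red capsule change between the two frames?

-4.3

Before: roughly 7.8 units apart; after: 3.5. That's 4.3 units closer together.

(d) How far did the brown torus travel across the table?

2.4

The brown torus moved from about (15.2, 1.2) to (12.9, 1.9), a distance of √(2.3² + 0.7²) ≈ 2.4.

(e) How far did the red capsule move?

3.6

The red capsule was near (12.4, 5.3) before and (10.2, 2.5) after, so it travelled √(2.2² + 2.8²) ≈ 3.6 units.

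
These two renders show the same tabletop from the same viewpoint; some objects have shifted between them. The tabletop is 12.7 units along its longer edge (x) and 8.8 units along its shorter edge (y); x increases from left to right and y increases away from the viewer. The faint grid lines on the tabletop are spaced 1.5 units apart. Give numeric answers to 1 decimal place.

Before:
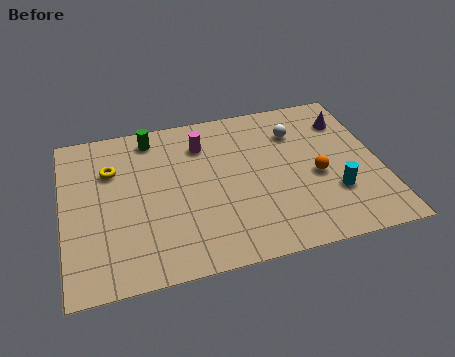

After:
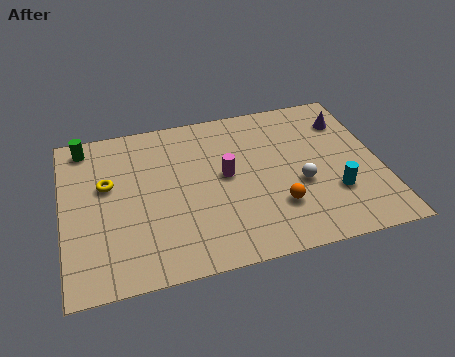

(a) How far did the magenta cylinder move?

2.2

The magenta cylinder moved from about (5.7, 6.7) to (6.5, 4.7), a distance of √(0.8² + 2.0²) ≈ 2.2.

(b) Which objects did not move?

the purple cone and the cyan cylinder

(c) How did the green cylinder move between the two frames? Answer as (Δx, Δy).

(-2.7, 0.1)

From the two frames, the green cylinder sits at roughly (3.7, 7.6) before and (1.0, 7.7) after.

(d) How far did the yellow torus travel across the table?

0.8

The yellow torus moved from about (2.0, 6.1) to (1.8, 5.3), a distance of √(0.2² + 0.8²) ≈ 0.8.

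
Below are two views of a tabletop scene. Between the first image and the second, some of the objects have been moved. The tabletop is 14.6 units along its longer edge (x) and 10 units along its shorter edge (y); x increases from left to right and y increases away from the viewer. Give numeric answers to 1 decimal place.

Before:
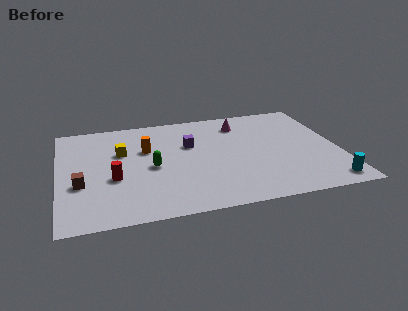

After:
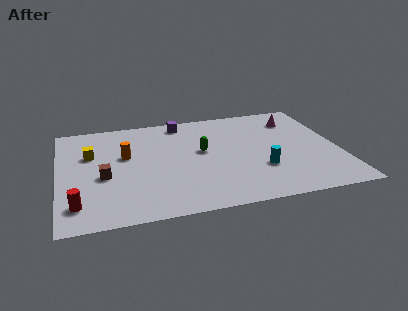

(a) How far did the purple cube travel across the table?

2.4

The purple cube was near (6.9, 6.4) before and (6.6, 8.8) after, so it travelled √(0.3² + 2.4²) ≈ 2.4 units.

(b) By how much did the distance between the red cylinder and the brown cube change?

+1.0

They were about 1.7 units apart before and 2.7 after — 1.0 units further apart.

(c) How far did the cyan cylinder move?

3.9

From (13.7, 1.2) to (10.4, 3.2), the cyan cylinder covered √(3.3² + 2.0²) ≈ 3.9 units.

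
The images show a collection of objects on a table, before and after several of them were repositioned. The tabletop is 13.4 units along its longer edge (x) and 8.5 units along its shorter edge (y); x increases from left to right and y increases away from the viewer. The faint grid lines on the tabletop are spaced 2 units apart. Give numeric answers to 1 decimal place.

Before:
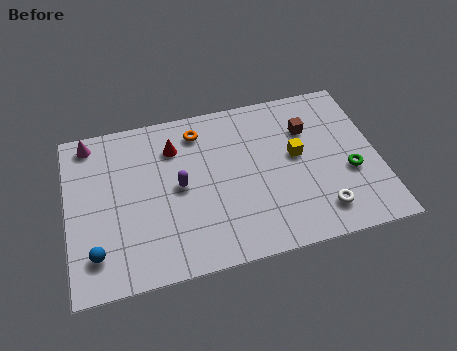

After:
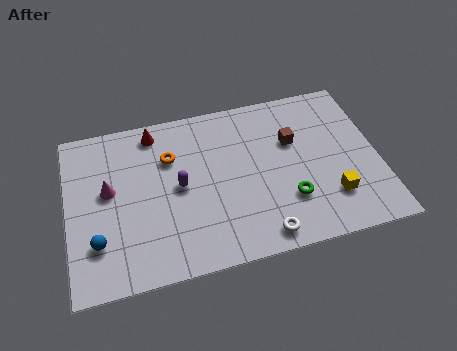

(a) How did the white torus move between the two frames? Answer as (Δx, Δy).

(-2.6, -0.6)

The white torus was at about (10.7, 1.6) and moved to about (8.1, 1.0).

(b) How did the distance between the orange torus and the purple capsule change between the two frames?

-1.3

Before: roughly 2.9 units apart; after: 1.6. That's 1.3 units closer together.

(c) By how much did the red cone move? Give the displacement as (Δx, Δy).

(-0.8, 1.0)

The red cone was at about (4.7, 6.4) and moved to about (3.9, 7.4).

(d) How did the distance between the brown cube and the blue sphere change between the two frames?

-1.1

The distance was about 10.3 in the first image and 9.2 in the second, so they moved 1.1 units closer together.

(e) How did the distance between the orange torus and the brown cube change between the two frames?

+0.5

They were about 4.8 units apart before and 5.3 after — 0.5 units further apart.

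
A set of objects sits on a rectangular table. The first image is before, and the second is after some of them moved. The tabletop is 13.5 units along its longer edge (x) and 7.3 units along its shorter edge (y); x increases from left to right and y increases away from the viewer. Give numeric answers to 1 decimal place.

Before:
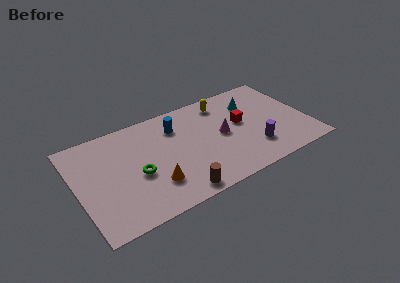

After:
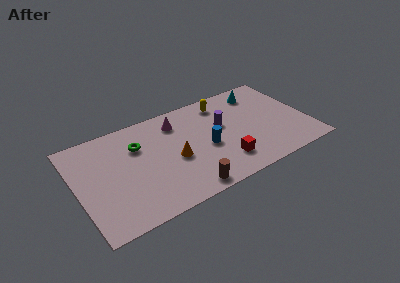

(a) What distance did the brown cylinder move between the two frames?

0.5

The brown cylinder was near (5.4, 0.8) before and (5.9, 0.8) after, so it travelled √(0.5² + 0.0²) ≈ 0.5 units.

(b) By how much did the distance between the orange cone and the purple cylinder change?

-2.7

The distance was about 5.9 in the first image and 3.2 in the second, so they moved 2.7 units closer together.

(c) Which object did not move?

the yellow capsule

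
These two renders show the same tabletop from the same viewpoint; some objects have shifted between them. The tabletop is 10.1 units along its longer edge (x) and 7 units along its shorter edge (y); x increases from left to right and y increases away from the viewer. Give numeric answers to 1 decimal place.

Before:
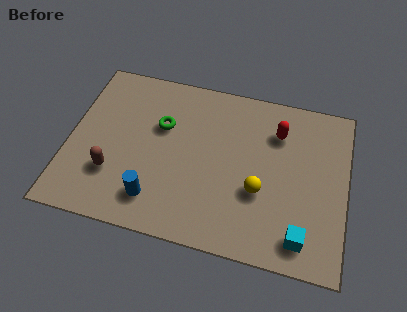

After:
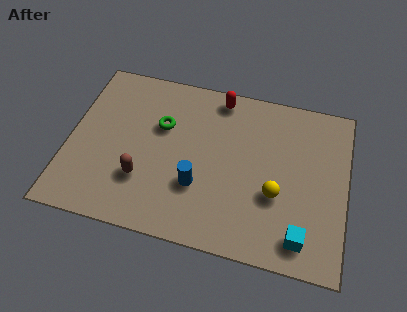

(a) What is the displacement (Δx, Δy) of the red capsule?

(-2.2, 1.0)

From the two frames, the red capsule sits at roughly (7.5, 5.2) before and (5.3, 6.2) after.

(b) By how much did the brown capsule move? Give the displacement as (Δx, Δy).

(1.1, 0.0)

The brown capsule was at about (1.7, 2.1) and moved to about (2.8, 2.1).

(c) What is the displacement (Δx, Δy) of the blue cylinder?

(1.5, 0.9)

From the two frames, the blue cylinder sits at roughly (3.3, 1.4) before and (4.8, 2.3) after.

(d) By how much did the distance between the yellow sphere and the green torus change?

+0.5

Before: roughly 4.2 units apart; after: 4.7. That's 0.5 units further apart.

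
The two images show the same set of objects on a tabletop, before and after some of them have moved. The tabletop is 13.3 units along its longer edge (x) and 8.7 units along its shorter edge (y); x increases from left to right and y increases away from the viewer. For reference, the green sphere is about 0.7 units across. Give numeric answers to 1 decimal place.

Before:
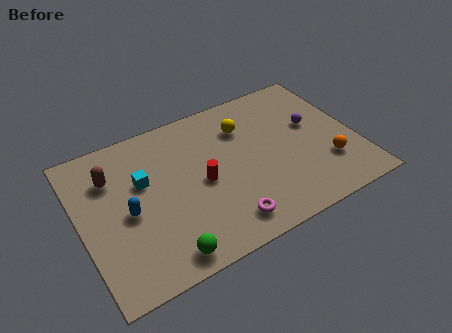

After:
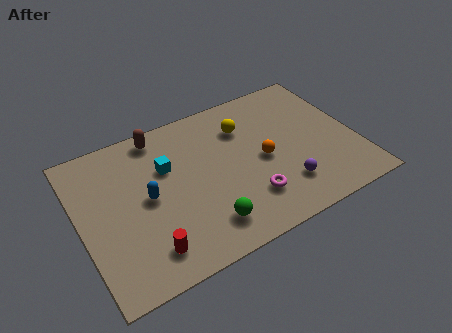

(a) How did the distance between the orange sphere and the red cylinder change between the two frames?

+0.4

The distance was about 6.1 in the first image and 6.5 in the second, so they moved 0.4 units further apart.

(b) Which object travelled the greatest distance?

the red cylinder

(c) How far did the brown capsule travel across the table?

2.9

The brown capsule was near (1.7, 6.3) before and (4.2, 7.7) after, so it travelled √(2.5² + 1.4²) ≈ 2.9 units.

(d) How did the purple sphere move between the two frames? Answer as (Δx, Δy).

(-1.9, -3.0)

From the two frames, the purple sphere sits at roughly (11.4, 5.1) before and (9.5, 2.1) after.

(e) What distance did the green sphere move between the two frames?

2.2

The green sphere moved from about (3.5, 1.0) to (5.6, 1.7), a distance of √(2.1² + 0.7²) ≈ 2.2.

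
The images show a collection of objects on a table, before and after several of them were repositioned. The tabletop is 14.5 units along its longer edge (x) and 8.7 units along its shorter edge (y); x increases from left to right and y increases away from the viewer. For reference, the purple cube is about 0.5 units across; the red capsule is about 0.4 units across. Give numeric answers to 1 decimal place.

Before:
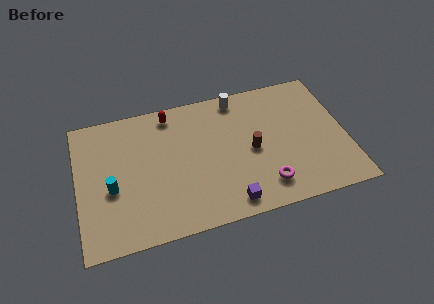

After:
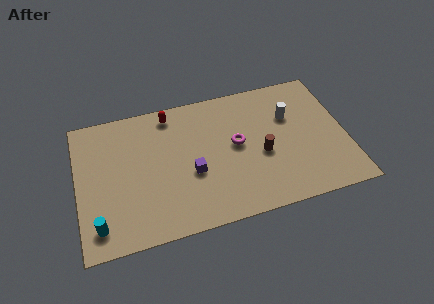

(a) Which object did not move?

the red capsule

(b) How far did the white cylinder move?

3.3

The white cylinder was near (8.9, 7.7) before and (11.6, 5.8) after, so it travelled √(2.7² + 1.9²) ≈ 3.3 units.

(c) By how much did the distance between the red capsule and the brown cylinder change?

+0.6

The distance was about 5.5 in the first image and 6.1 in the second, so they moved 0.6 units further apart.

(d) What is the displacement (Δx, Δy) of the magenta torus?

(-1.3, 3.0)

The magenta torus was at about (9.9, 1.7) and moved to about (8.6, 4.7).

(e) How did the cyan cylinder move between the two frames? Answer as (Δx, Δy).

(-0.8, -2.1)

The cyan cylinder started near (1.8, 3.6) and ended near (1.0, 1.5).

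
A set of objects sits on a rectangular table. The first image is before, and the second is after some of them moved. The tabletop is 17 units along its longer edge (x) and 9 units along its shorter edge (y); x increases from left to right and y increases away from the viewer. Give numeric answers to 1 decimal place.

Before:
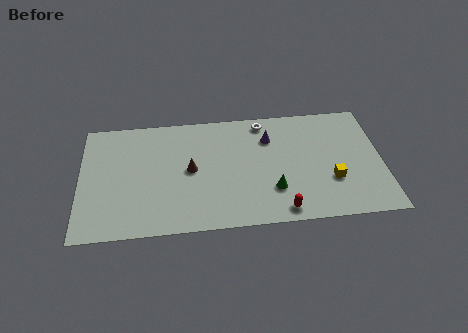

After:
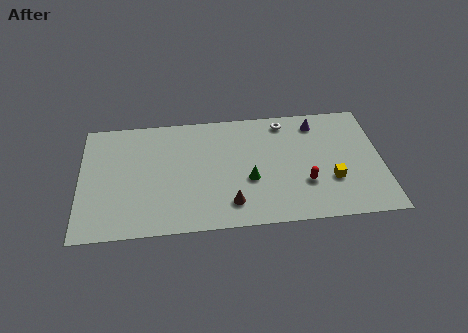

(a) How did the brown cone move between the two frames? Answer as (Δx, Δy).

(2.2, -2.8)

The brown cone was at about (6.2, 4.6) and moved to about (8.4, 1.8).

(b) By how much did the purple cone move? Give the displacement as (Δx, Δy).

(2.7, 0.9)

From the two frames, the purple cone sits at roughly (10.7, 6.6) before and (13.4, 7.5) after.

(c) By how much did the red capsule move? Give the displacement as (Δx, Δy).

(1.4, 1.9)

The red capsule was at about (11.2, 1.0) and moved to about (12.6, 2.9).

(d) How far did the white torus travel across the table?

1.2

The white torus moved from about (10.4, 7.9) to (11.6, 7.8), a distance of √(1.2² + 0.1²) ≈ 1.2.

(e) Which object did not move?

the yellow cube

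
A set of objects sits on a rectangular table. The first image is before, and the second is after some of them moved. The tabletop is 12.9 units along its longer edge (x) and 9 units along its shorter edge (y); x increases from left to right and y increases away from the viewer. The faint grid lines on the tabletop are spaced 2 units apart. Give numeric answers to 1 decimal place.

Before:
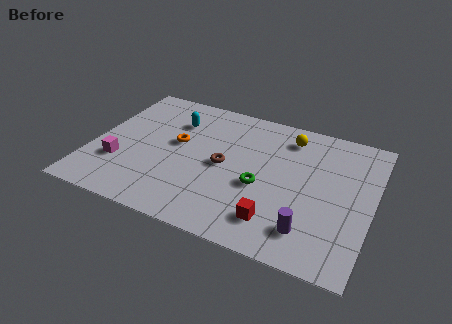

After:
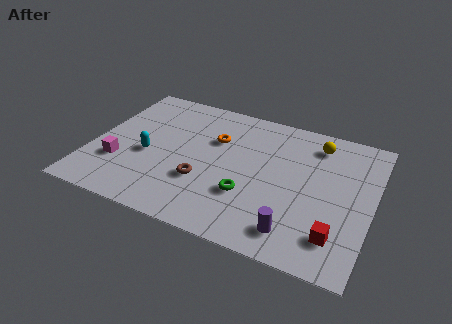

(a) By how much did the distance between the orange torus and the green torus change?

-0.7

The distance was about 4.3 in the first image and 3.6 in the second, so they moved 0.7 units closer together.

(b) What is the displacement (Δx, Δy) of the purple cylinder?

(-0.6, -0.3)

From the two frames, the purple cylinder sits at roughly (10.3, 1.8) before and (9.7, 1.5) after.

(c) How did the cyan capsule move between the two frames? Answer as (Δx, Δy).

(-0.9, -2.8)

From the two frames, the cyan capsule sits at roughly (3.5, 6.6) before and (2.6, 3.8) after.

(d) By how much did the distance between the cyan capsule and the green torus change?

-0.4

Before: roughly 5.3 units apart; after: 4.9. That's 0.4 units closer together.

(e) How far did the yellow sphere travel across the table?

1.3

The yellow sphere was near (8.8, 7.4) before and (10.1, 7.4) after, so it travelled √(1.3² + 0.0²) ≈ 1.3 units.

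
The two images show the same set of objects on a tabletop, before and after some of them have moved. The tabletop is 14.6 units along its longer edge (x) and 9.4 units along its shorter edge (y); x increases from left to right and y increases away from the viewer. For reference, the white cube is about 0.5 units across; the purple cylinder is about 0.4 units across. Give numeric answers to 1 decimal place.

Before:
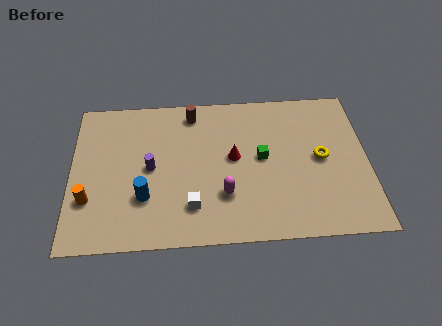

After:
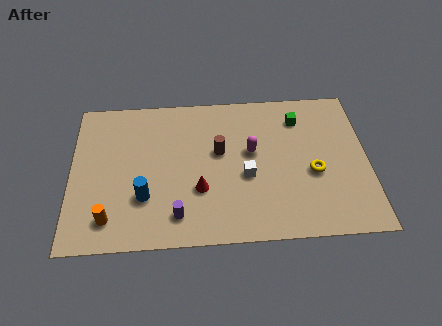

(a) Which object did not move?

the blue cylinder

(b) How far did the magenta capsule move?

3.0

The magenta capsule moved from about (7.5, 2.8) to (8.9, 5.4), a distance of √(1.4² + 2.6²) ≈ 3.0.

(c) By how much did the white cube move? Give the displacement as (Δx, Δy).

(2.7, 1.7)

The white cube started near (5.9, 2.2) and ended near (8.6, 3.9).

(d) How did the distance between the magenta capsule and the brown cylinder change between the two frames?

-3.9

The distance was about 5.5 in the first image and 1.6 in the second, so they moved 3.9 units closer together.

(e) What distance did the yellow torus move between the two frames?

1.0

From (12.3, 4.8) to (11.9, 3.9), the yellow torus covered √(0.4² + 0.9²) ≈ 1.0 units.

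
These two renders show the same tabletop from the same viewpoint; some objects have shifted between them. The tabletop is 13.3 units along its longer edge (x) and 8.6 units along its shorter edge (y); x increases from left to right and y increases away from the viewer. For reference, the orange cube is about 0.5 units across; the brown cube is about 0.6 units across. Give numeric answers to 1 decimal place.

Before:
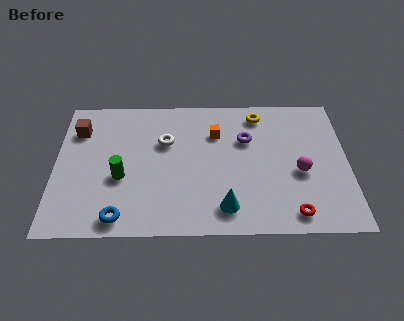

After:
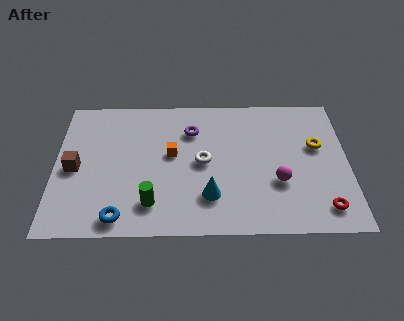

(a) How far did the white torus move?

2.1

From (5.0, 5.6) to (6.7, 4.3), the white torus covered √(1.7² + 1.3²) ≈ 2.1 units.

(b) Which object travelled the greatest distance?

the yellow torus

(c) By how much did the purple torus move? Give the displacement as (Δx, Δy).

(-2.5, 0.6)

The purple torus started near (8.7, 5.7) and ended near (6.2, 6.3).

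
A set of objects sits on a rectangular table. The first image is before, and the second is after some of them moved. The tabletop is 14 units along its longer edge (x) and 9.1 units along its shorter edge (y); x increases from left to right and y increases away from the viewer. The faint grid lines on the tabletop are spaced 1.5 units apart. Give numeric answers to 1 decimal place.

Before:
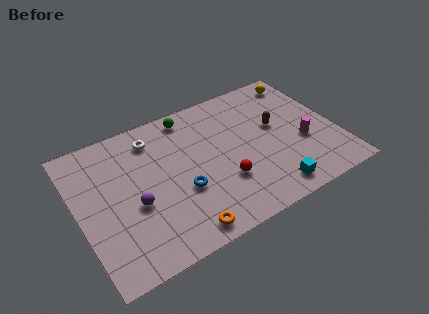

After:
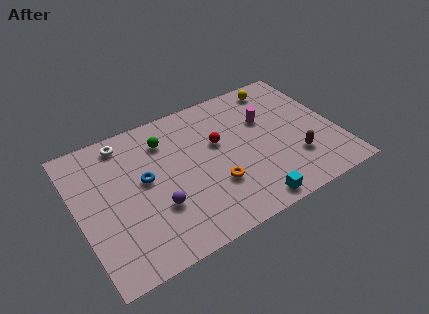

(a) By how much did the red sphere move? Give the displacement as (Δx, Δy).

(0.1, 2.6)

From the two frames, the red sphere sits at roughly (7.6, 2.9) before and (7.7, 5.5) after.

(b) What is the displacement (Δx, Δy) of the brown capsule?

(0.6, -2.6)

From the two frames, the brown capsule sits at roughly (10.9, 5.2) before and (11.5, 2.6) after.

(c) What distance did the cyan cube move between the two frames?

1.2

From (9.9, 1.2) to (8.7, 0.9), the cyan cube covered √(1.2² + 0.3²) ≈ 1.2 units.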